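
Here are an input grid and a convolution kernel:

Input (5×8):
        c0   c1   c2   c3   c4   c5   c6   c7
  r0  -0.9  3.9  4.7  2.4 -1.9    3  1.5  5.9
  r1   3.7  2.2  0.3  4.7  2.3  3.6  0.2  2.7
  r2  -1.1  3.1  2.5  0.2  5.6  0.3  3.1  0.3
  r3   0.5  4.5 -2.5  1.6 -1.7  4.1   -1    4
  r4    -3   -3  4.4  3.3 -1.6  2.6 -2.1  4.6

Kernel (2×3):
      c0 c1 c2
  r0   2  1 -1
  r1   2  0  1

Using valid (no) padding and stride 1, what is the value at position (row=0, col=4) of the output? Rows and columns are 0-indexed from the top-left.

The receptive field on the input at this output position is [-1.9 3 1.5 / 2.3 3.6 0.2]. Elementwise product with the kernel and sum: -1.9·2 + 3·1 + 1.5·-1 + 2.3·2 + 0.2·1.

2.5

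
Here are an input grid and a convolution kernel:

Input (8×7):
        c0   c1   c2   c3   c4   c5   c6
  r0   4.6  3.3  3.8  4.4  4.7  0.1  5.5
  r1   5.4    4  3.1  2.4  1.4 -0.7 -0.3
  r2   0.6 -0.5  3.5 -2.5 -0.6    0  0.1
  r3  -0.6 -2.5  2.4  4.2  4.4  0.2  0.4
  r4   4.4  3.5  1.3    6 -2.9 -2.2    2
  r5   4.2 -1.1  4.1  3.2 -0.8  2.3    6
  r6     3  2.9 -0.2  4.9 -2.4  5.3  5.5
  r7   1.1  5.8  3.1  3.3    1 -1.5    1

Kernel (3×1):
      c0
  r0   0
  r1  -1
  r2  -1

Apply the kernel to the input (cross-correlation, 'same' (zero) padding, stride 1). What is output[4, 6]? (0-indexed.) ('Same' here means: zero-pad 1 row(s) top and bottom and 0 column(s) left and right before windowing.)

-8

The receptive field on the zero-padded input at this output position is [0.4 / 2 / 6]. Elementwise product with the kernel and sum: 2·-1 + 6·-1.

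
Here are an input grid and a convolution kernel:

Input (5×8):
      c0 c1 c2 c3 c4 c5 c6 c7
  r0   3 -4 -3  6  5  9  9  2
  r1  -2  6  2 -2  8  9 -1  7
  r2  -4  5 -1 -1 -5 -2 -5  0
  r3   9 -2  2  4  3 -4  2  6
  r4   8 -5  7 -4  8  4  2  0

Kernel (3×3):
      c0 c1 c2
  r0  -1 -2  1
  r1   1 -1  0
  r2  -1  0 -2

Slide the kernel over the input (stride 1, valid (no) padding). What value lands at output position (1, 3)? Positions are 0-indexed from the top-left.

The receptive field on the input at this output position is [-2 8 9 / -1 -5 -2 / 4 3 -4]. Elementwise product with the kernel and sum: -2·-1 + 8·-2 + 9·1 + -1·1 + -5·-1 + 4·-1 + -4·-2.

3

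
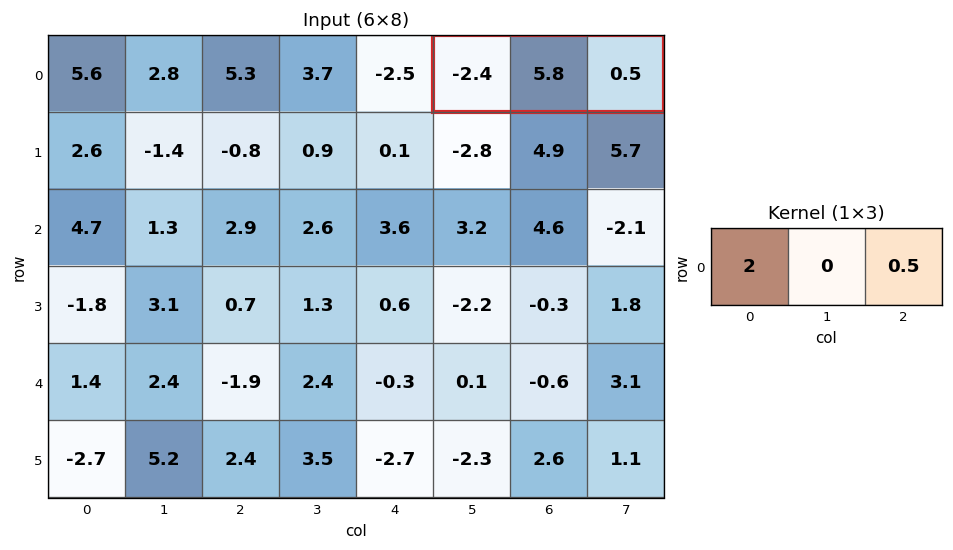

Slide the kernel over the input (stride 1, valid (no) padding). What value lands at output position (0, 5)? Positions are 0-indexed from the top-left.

-4.55

The receptive field on the input at this output position is [-2.4 5.8 0.5]. Elementwise product with the kernel and sum: -2.4·2 + 0.5·0.5.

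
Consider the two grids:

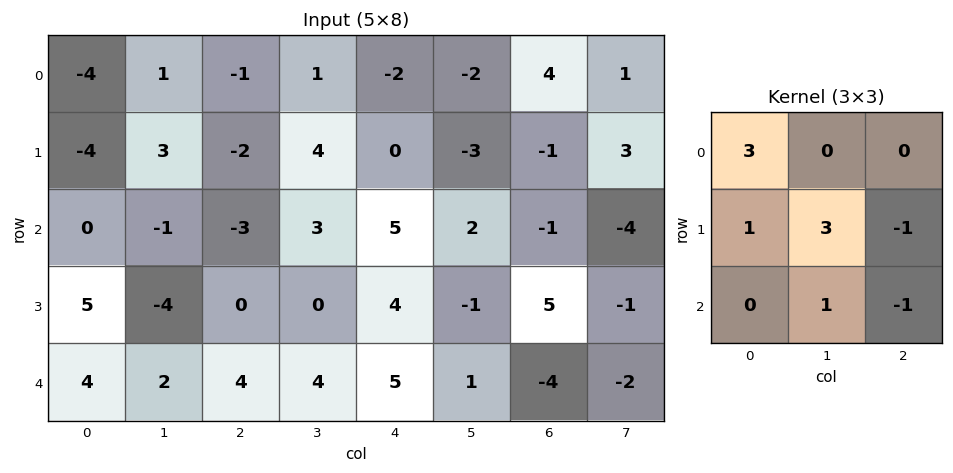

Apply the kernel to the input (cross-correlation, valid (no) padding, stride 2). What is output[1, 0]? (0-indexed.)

-9

The receptive field on the input at this output position is [0 -1 -3 / 5 -4 0 / 4 2 4]. Elementwise product with the kernel and sum: 0·3 + 5·1 + -4·3 + 0·-1 + 2·1 + 4·-1.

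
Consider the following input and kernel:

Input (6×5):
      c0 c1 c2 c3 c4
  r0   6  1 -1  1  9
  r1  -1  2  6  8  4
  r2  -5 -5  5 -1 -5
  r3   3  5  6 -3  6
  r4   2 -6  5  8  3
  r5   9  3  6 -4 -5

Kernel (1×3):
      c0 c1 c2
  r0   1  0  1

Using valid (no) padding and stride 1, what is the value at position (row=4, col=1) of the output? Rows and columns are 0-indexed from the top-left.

2

The receptive field on the input at this output position is [-6 5 8]. Elementwise product with the kernel and sum: -6·1 + 8·1.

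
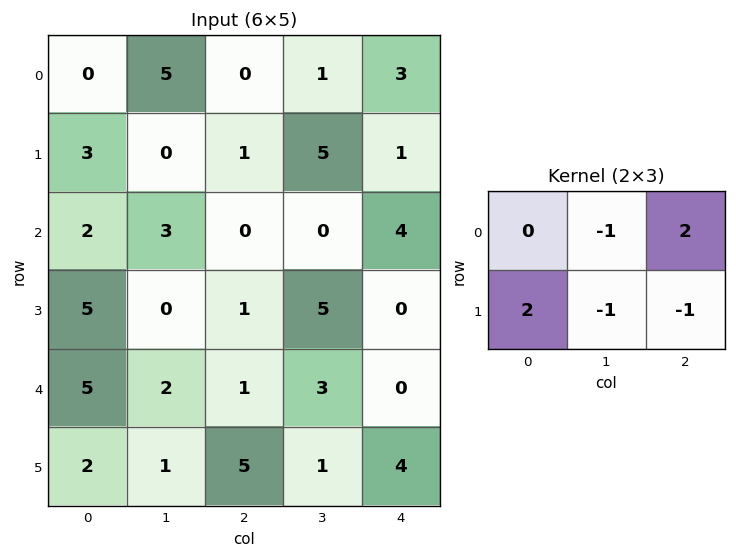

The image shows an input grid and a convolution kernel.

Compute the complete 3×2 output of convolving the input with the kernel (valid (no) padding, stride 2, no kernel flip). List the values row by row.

Output[0,0]: The receptive field on the input at this output position is [0 5 0 / 3 0 1]. Elementwise product with the kernel and sum: 5·-1 + 0·2 + 3·2 + 0·-1 + 1·-1.
Output[0,1]: The receptive field on the input at this output position is [0 1 3 / 1 5 1]. Elementwise product with the kernel and sum: 1·-1 + 3·2 + 1·2 + 5·-1 + 1·-1.

0 1
6 5
-2 2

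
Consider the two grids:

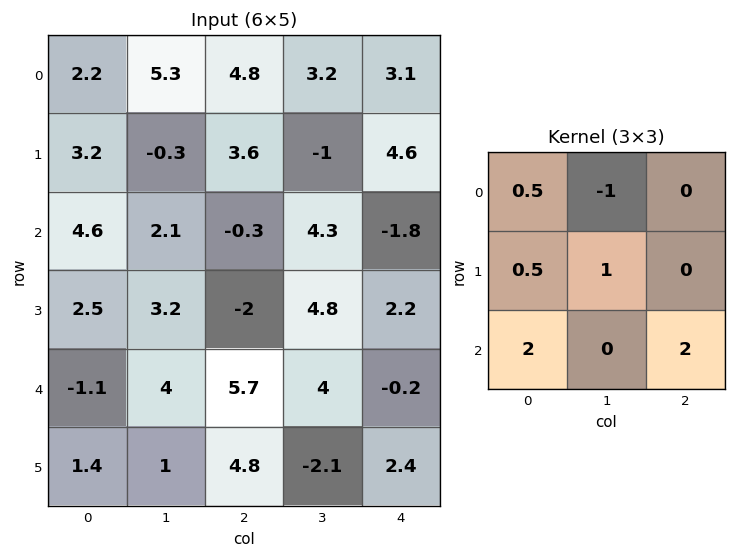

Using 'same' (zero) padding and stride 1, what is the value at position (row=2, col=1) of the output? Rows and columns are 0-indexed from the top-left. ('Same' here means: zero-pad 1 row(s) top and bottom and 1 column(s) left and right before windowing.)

The receptive field on the zero-padded input at this output position is [3.2 -0.3 3.6 / 4.6 2.1 -0.3 / 2.5 3.2 -2]. Elementwise product with the kernel and sum: 3.2·0.5 + -0.3·-1 + 4.6·0.5 + 2.1·1 + 2.5·2 + -2·2.

7.3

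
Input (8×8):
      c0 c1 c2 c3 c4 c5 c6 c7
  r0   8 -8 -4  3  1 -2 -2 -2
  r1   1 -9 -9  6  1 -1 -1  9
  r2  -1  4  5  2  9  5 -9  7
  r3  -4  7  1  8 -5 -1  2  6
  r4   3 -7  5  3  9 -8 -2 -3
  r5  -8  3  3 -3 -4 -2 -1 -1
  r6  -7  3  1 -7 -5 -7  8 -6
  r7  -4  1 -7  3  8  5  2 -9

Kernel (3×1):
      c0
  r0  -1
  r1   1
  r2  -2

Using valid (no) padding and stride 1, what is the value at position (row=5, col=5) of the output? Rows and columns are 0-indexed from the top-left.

-15

The receptive field on the input at this output position is [-2 / -7 / 5]. Elementwise product with the kernel and sum: -2·-1 + -7·1 + 5·-2.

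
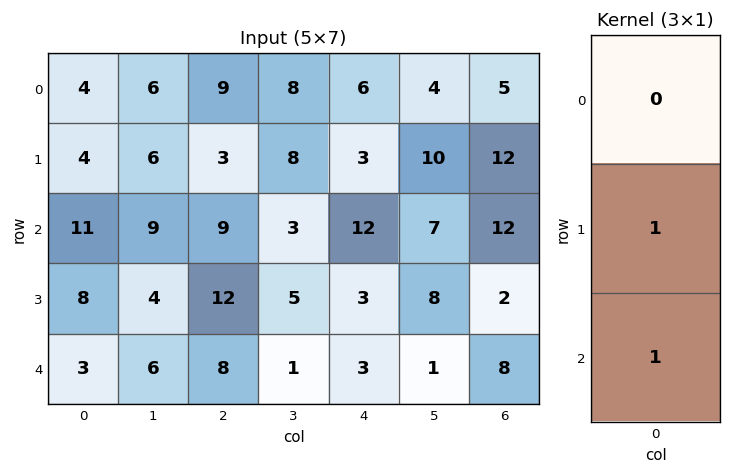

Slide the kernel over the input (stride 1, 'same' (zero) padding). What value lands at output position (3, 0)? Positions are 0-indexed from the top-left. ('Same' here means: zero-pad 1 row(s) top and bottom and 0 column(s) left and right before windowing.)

11

The receptive field on the zero-padded input at this output position is [11 / 8 / 3]. Elementwise product with the kernel and sum: 8·1 + 3·1.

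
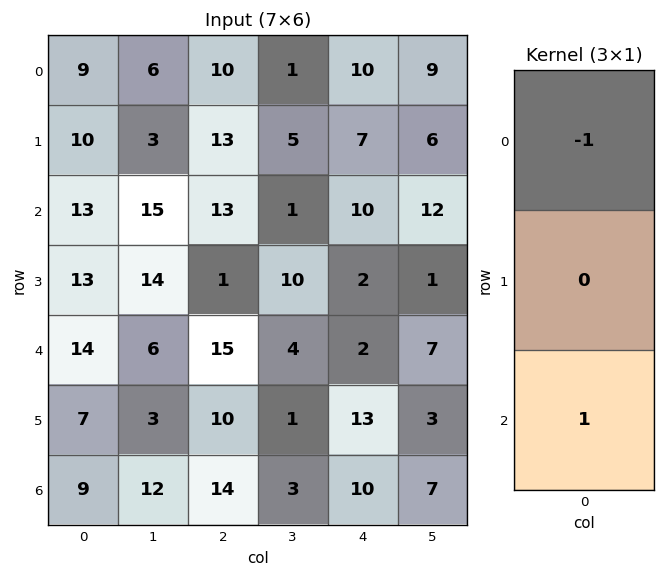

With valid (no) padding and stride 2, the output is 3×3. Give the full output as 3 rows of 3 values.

4 3 0
1 2 -8
-5 -1 8

Output[0,0]: The receptive field on the input at this output position is [9 / 10 / 13]. Elementwise product with the kernel and sum: 9·-1 + 13·1.
Output[0,1]: The receptive field on the input at this output position is [10 / 13 / 13]. Elementwise product with the kernel and sum: 10·-1 + 13·1.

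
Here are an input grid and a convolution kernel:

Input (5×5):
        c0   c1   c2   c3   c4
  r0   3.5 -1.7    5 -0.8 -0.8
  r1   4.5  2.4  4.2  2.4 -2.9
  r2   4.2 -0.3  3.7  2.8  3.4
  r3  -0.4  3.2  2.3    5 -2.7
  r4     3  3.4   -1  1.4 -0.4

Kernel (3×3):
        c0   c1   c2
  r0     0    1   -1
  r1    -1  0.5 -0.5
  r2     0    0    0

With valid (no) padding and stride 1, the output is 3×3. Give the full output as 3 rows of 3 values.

-12.1 4.3 -1.55
-8 2.55 1.3
-3.15 -3.65 0.95

Output[0,0]: The receptive field on the input at this output position is [3.5 -1.7 5 / 4.5 2.4 4.2 / 4.2 -0.3 3.7]. Elementwise product with the kernel and sum: -1.7·1 + 5·-1 + 4.5·-1 + 2.4·0.5 + 4.2·-0.5.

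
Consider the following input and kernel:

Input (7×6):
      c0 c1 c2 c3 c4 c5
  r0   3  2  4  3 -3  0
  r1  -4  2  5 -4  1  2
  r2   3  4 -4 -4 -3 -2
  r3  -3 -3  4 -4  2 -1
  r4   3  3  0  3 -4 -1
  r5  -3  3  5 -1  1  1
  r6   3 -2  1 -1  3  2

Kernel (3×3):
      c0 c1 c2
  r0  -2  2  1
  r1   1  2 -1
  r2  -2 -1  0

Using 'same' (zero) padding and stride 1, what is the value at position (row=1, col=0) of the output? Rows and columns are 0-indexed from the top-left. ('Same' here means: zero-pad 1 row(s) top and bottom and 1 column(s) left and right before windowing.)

The receptive field on the zero-padded input at this output position is [0 3 2 / 0 -4 2 / 0 3 4]. Elementwise product with the kernel and sum: 0·-2 + 3·2 + 2·1 + 0·1 + -4·2 + 2·-1 + 0·-2 + 3·-1.

-5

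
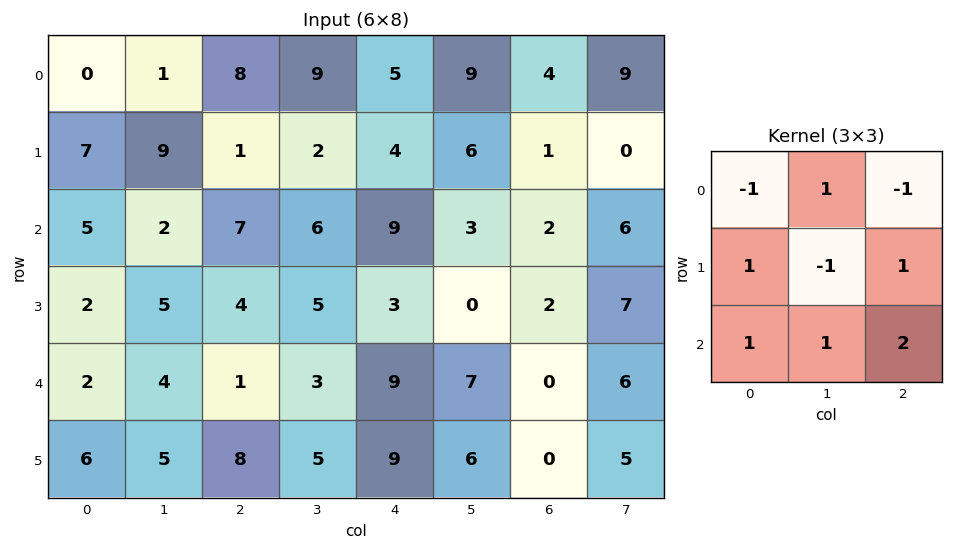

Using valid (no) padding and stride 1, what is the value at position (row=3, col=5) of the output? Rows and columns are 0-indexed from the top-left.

The receptive field on the input at this output position is [0 2 7 / 7 0 6 / 6 0 5]. Elementwise product with the kernel and sum: 0·-1 + 2·1 + 7·-1 + 7·1 + 0·-1 + 6·1 + 6·1 + 0·1 + 5·2.

24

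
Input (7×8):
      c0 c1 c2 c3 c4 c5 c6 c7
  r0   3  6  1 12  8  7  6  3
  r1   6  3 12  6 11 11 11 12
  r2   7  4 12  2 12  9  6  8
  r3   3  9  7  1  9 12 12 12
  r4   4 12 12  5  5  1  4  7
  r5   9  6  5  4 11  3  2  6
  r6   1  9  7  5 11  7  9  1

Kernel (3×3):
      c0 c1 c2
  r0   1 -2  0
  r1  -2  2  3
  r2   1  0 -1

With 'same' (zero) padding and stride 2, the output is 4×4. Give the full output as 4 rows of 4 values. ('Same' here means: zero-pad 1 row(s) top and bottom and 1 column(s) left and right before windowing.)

21 23 8 6
5 9 20 7
32 12 -13 12
11 7 15 6

Output[0,0]: The receptive field on the zero-padded input at this output position is [0 0 0 / 0 3 6 / 0 6 3]. Elementwise product with the kernel and sum: 0·1 + 0·-2 + 0·-2 + 3·2 + 6·3 + 0·1 + 3·-1.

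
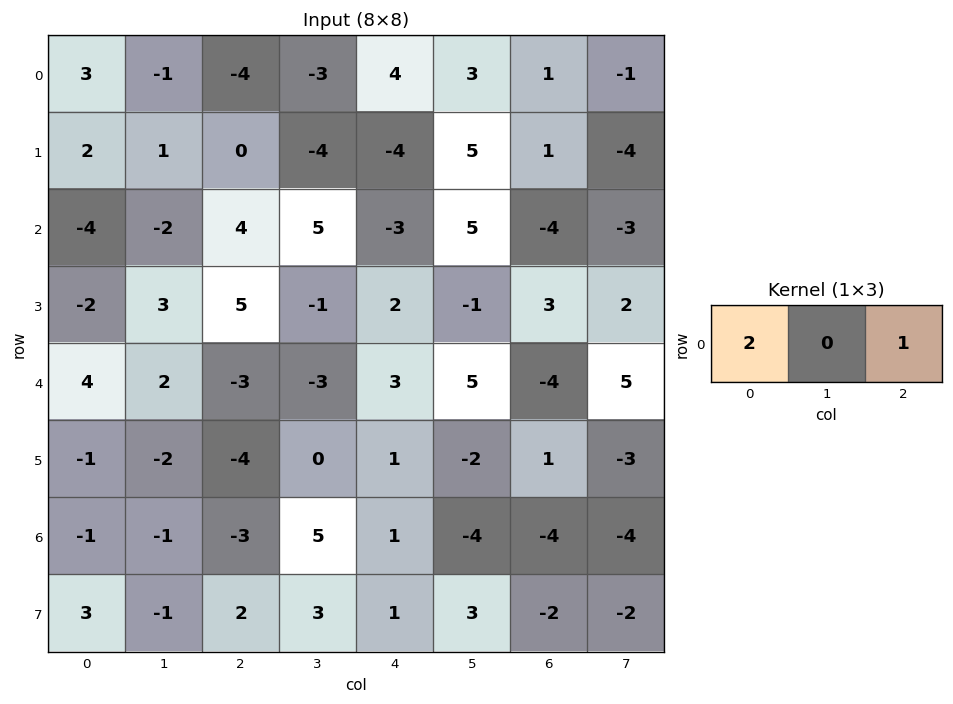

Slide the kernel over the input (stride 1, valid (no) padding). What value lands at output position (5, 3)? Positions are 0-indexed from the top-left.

-2

The receptive field on the input at this output position is [0 1 -2]. Elementwise product with the kernel and sum: 0·2 + -2·1.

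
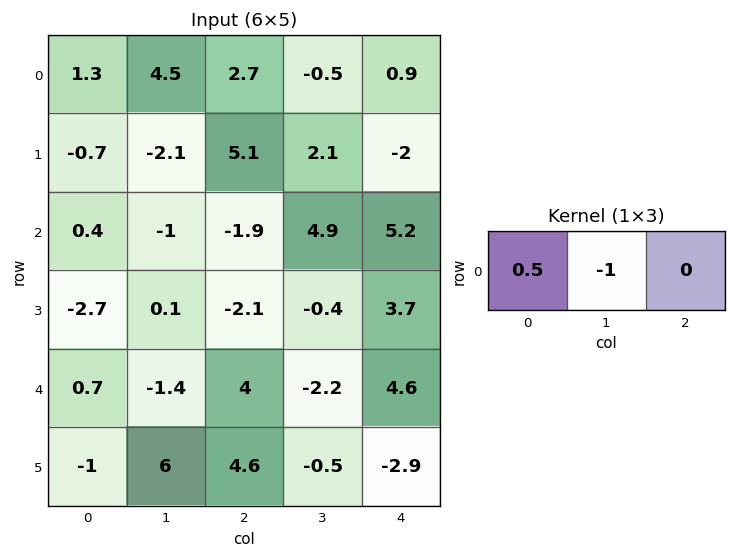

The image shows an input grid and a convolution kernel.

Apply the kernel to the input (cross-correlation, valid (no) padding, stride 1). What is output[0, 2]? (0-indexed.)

1.85

The receptive field on the input at this output position is [2.7 -0.5 0.9]. Elementwise product with the kernel and sum: 2.7·0.5 + -0.5·-1.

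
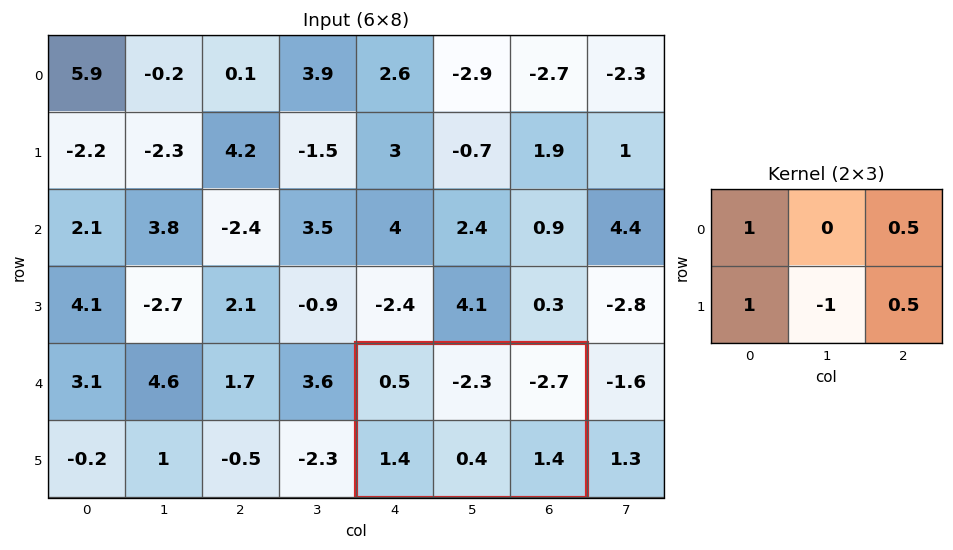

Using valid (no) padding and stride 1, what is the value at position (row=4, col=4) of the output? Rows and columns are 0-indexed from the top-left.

The receptive field on the input at this output position is [0.5 -2.3 -2.7 / 1.4 0.4 1.4]. Elementwise product with the kernel and sum: 0.5·1 + -2.7·0.5 + 1.4·1 + 0.4·-1 + 1.4·0.5.

0.85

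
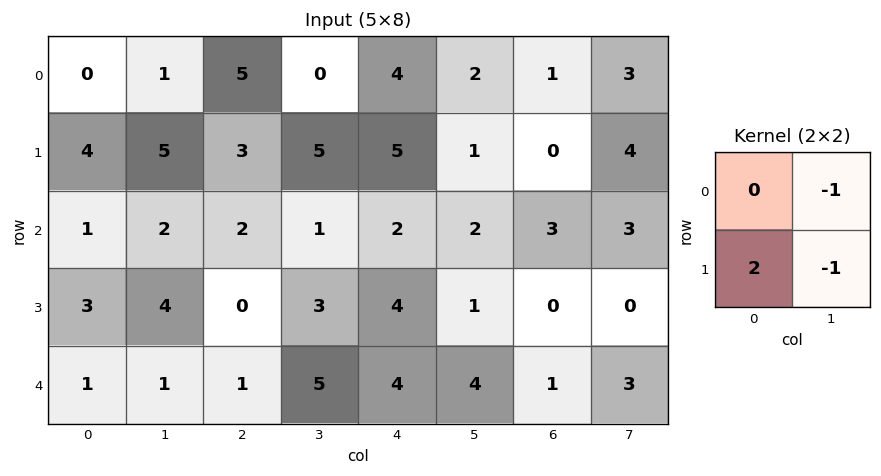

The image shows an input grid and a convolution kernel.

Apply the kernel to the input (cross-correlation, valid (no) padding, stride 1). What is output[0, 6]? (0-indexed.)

The receptive field on the input at this output position is [1 3 / 0 4]. Elementwise product with the kernel and sum: 3·-1 + 0·2 + 4·-1.

-7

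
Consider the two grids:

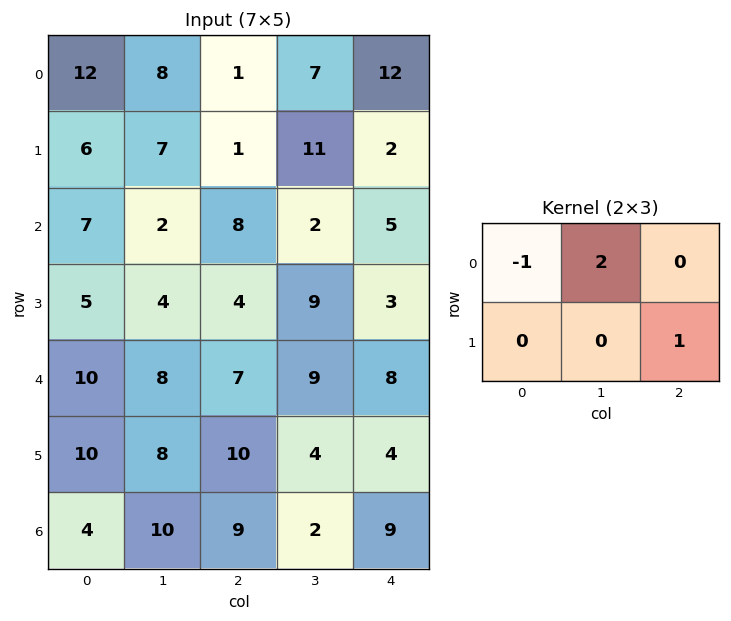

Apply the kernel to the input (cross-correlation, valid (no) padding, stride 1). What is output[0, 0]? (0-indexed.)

5

The receptive field on the input at this output position is [12 8 1 / 6 7 1]. Elementwise product with the kernel and sum: 12·-1 + 8·2 + 1·1.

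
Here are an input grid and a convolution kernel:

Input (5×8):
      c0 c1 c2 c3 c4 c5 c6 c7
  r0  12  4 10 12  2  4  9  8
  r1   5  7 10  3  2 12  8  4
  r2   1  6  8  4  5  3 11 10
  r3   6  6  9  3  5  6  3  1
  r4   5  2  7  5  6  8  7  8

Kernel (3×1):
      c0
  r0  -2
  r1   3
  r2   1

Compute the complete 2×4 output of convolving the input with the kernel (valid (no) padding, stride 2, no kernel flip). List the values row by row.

Output[0,0]: The receptive field on the input at this output position is [12 / 5 / 1]. Elementwise product with the kernel and sum: 12·-2 + 5·3 + 1·1.
Output[0,1]: The receptive field on the input at this output position is [10 / 10 / 8]. Elementwise product with the kernel and sum: 10·-2 + 10·3 + 8·1.

-8 18 7 17
21 18 11 -6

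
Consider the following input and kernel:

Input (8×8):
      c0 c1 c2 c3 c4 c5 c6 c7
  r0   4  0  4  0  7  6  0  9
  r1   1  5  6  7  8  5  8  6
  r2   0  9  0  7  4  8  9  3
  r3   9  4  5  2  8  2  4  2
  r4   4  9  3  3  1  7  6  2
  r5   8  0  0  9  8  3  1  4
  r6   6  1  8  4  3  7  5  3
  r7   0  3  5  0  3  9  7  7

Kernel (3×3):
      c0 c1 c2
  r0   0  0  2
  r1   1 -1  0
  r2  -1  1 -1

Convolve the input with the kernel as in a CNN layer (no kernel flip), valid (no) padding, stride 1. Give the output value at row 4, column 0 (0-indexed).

The receptive field on the input at this output position is [4 9 3 / 8 0 0 / 6 1 8]. Elementwise product with the kernel and sum: 3·2 + 8·1 + 0·-1 + 6·-1 + 1·1 + 8·-1.

1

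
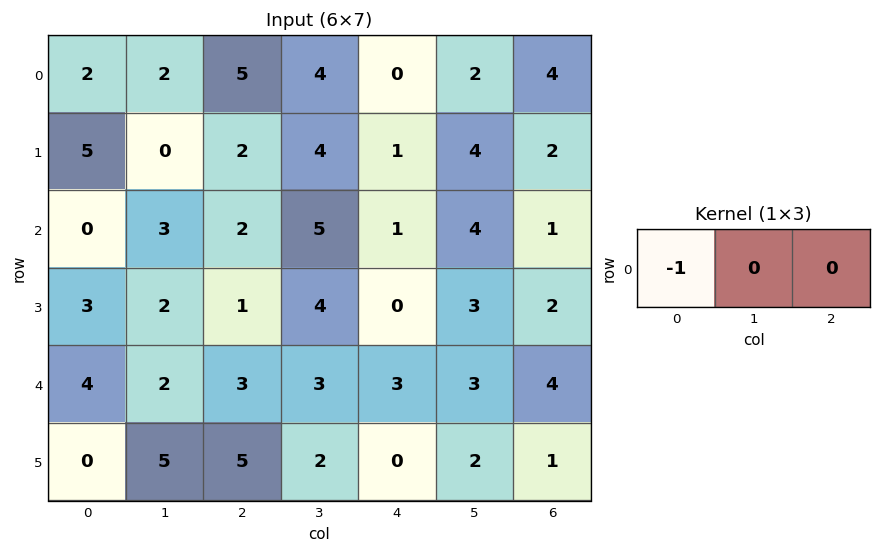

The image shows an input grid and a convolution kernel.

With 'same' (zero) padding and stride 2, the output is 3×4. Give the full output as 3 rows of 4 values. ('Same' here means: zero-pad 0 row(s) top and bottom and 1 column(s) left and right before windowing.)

Output[0,0]: The receptive field on the zero-padded input at this output position is [0 2 2]. Elementwise product with the kernel and sum: 0·-1.
Output[0,1]: The receptive field on the zero-padded input at this output position is [2 5 4]. Elementwise product with the kernel and sum: 2·-1.

0 -2 -4 -2
0 -3 -5 -4
0 -2 -3 -3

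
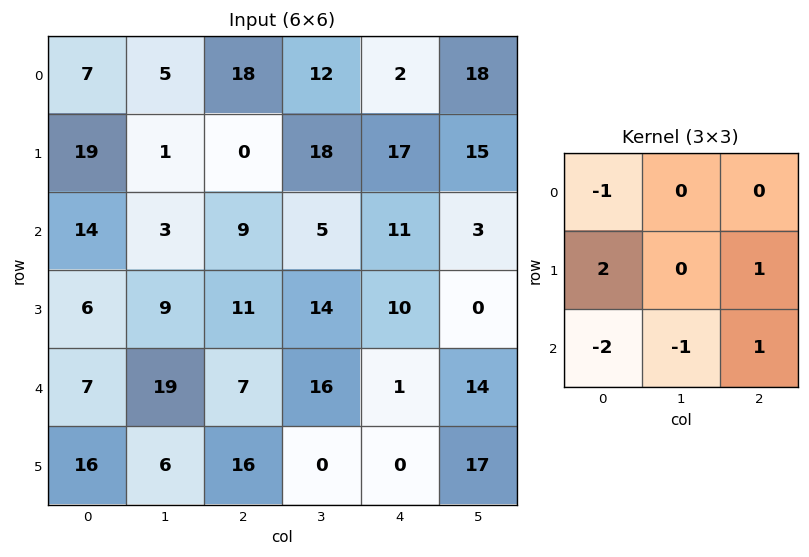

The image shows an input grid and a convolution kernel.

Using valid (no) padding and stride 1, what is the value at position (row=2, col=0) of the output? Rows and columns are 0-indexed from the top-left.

-17

The receptive field on the input at this output position is [14 3 9 / 6 9 11 / 7 19 7]. Elementwise product with the kernel and sum: 14·-1 + 6·2 + 11·1 + 7·-2 + 19·-1 + 7·1.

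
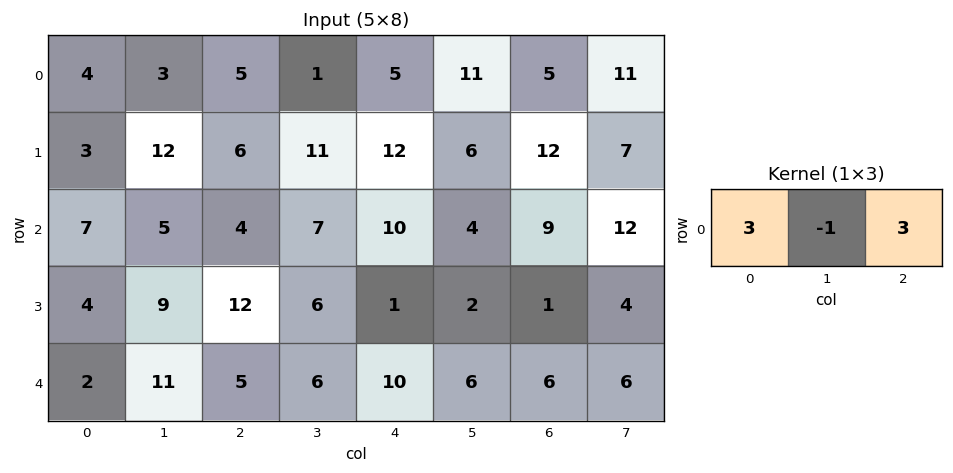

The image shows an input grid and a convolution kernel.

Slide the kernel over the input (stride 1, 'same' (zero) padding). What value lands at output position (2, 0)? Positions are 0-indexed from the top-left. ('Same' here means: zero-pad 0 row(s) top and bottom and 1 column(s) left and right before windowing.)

The receptive field on the zero-padded input at this output position is [0 7 5]. Elementwise product with the kernel and sum: 0·3 + 7·-1 + 5·3.

8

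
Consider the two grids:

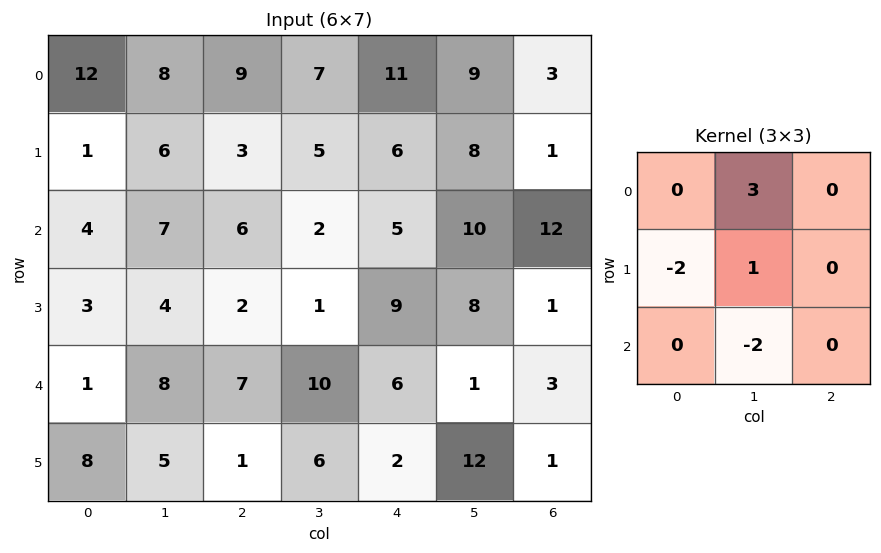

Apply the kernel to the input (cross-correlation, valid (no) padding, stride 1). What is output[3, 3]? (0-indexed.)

The receptive field on the input at this output position is [1 9 8 / 10 6 1 / 6 2 12]. Elementwise product with the kernel and sum: 9·3 + 10·-2 + 6·1 + 2·-2.

9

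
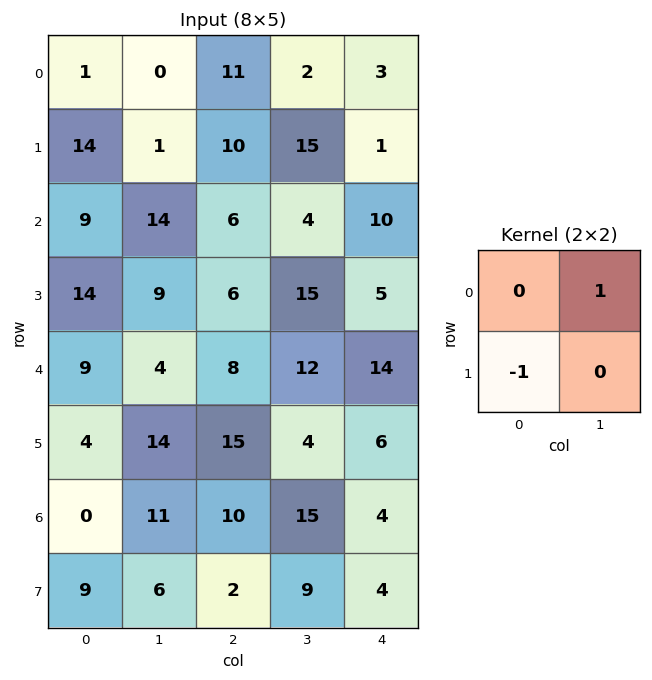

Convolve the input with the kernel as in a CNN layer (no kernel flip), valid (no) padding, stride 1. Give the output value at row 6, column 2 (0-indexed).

The receptive field on the input at this output position is [10 15 / 2 9]. Elementwise product with the kernel and sum: 15·1 + 2·-1.

13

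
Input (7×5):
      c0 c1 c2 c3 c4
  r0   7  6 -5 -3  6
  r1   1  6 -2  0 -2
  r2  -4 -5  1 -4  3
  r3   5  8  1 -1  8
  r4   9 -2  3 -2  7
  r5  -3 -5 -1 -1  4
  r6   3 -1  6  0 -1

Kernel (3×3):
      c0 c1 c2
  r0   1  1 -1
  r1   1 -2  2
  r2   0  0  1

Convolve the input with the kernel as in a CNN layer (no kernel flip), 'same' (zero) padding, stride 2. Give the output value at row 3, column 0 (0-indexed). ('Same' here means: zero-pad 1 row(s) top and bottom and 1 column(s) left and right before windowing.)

-6

The receptive field on the zero-padded input at this output position is [0 -3 -5 / 0 3 -1 / 0 0 0]. Elementwise product with the kernel and sum: 0·1 + -3·1 + -5·-1 + 0·1 + 3·-2 + -1·2 + 0·1.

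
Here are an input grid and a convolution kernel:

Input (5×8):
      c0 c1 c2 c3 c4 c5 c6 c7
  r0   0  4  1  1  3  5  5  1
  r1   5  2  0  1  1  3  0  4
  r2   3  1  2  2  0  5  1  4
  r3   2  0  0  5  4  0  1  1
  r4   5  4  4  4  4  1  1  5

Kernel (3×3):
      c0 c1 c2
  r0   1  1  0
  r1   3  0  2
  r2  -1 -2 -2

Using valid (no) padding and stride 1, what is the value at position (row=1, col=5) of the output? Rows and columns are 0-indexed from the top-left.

The receptive field on the input at this output position is [3 0 4 / 5 1 4 / 0 1 1]. Elementwise product with the kernel and sum: 3·1 + 0·1 + 5·3 + 4·2 + 0·-1 + 1·-2 + 1·-2.

22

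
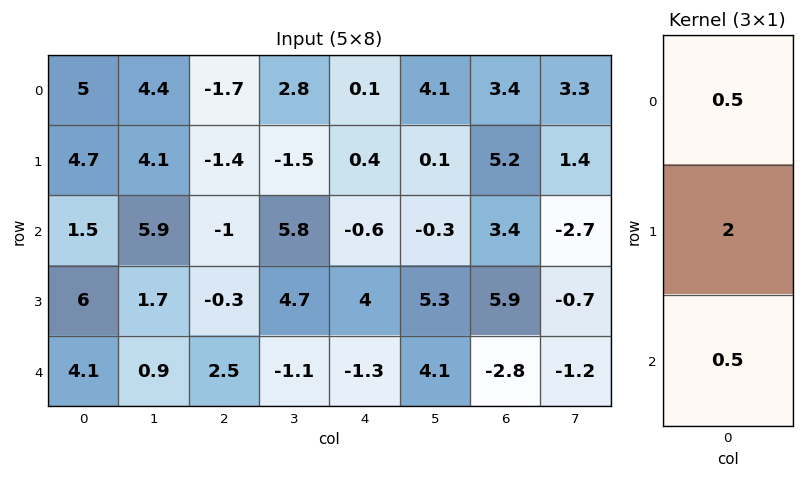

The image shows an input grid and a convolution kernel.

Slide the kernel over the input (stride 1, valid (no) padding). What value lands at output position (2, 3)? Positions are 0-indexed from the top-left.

The receptive field on the input at this output position is [5.8 / 4.7 / -1.1]. Elementwise product with the kernel and sum: 5.8·0.5 + 4.7·2 + -1.1·0.5.

11.75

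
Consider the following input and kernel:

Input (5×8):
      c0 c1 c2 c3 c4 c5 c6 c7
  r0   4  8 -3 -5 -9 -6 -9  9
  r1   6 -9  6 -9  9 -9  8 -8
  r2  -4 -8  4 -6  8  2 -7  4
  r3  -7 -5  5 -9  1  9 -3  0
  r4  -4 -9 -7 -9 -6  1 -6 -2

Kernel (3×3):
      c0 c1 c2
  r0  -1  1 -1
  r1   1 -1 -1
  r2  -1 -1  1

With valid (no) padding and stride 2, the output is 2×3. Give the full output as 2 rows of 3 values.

32 23 5
-9 5 -5

Output[0,0]: The receptive field on the input at this output position is [4 8 -3 / 6 -9 6 / -4 -8 4]. Elementwise product with the kernel and sum: 4·-1 + 8·1 + -3·-1 + 6·1 + -9·-1 + 6·-1 + -4·-1 + -8·-1 + 4·1.
Output[0,1]: The receptive field on the input at this output position is [-3 -5 -9 / 6 -9 9 / 4 -6 8]. Elementwise product with the kernel and sum: -3·-1 + -5·1 + -9·-1 + 6·1 + -9·-1 + 9·-1 + 4·-1 + -6·-1 + 8·1.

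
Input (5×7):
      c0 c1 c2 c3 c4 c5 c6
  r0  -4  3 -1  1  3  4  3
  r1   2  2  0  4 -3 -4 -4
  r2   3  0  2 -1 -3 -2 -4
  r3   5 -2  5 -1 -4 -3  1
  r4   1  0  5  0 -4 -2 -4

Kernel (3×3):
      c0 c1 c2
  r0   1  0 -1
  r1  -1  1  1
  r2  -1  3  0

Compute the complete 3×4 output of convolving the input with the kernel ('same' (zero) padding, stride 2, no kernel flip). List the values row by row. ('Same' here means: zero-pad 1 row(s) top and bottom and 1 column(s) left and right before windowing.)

Output[0,0]: The receptive field on the zero-padded input at this output position is [0 0 0 / 0 -4 3 / 0 2 2]. Elementwise product with the kernel and sum: 0·1 + 0·-1 + 0·-1 + -4·1 + 3·1 + 0·-1 + 2·3.
Output[0,1]: The receptive field on the zero-padded input at this output position is [0 0 0 / 3 -1 1 / 2 0 4]. Elementwise product with the kernel and sum: 0·1 + 0·-1 + 3·-1 + -1·1 + 1·1 + 2·-1 + 0·3.

5 -5 -7 -9
16 16 -7 0
3 4 -4 -5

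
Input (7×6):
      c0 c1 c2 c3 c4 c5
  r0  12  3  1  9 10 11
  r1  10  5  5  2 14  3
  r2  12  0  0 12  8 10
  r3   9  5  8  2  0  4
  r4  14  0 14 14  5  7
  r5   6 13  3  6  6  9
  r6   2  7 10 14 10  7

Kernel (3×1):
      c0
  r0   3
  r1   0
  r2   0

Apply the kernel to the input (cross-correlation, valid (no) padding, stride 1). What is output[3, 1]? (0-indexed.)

The receptive field on the input at this output position is [5 / 0 / 13]. Elementwise product with the kernel and sum: 5·3.

15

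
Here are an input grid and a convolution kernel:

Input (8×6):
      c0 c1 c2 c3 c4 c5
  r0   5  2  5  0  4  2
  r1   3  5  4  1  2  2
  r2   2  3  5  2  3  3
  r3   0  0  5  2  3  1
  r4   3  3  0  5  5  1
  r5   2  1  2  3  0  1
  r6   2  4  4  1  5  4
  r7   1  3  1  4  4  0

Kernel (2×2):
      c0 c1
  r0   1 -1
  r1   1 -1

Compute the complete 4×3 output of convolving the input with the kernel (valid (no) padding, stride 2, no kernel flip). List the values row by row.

Output[0,0]: The receptive field on the input at this output position is [5 2 / 3 5]. Elementwise product with the kernel and sum: 5·1 + 2·-1 + 3·1 + 5·-1.
Output[0,1]: The receptive field on the input at this output position is [5 0 / 4 1]. Elementwise product with the kernel and sum: 5·1 + 0·-1 + 4·1 + 1·-1.

1 8 2
-1 6 2
1 -6 3
-4 0 5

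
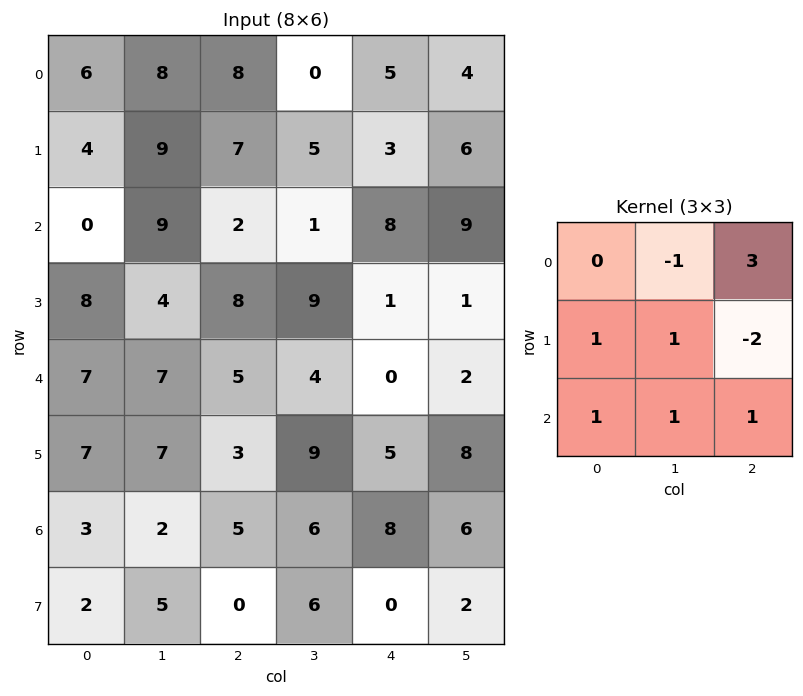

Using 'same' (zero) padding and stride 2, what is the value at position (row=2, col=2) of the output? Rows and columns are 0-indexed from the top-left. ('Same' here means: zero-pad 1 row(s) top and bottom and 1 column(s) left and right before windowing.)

24

The receptive field on the zero-padded input at this output position is [9 1 1 / 4 0 2 / 9 5 8]. Elementwise product with the kernel and sum: 1·-1 + 1·3 + 4·1 + 0·1 + 2·-2 + 9·1 + 5·1 + 8·1.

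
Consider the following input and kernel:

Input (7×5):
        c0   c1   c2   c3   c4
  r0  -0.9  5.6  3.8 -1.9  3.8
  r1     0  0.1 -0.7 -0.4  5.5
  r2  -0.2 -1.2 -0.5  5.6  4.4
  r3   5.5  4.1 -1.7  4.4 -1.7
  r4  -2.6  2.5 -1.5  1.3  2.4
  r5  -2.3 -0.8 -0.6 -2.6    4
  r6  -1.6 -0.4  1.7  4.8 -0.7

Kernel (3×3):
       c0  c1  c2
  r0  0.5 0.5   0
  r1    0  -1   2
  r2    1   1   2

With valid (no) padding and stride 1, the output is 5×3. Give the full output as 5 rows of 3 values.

-1.55 14.1 26.25
6.45 22.6 1.95
-11.3 13.25 -0.65
-5 -1.3 9.65
0.95 6.8 15.6

Output[0,0]: The receptive field on the input at this output position is [-0.9 5.6 3.8 / 0 0.1 -0.7 / -0.2 -1.2 -0.5]. Elementwise product with the kernel and sum: -0.9·0.5 + 5.6·0.5 + 0.1·-1 + -0.7·2 + -0.2·1 + -1.2·1 + -0.5·2.
Output[0,1]: The receptive field on the input at this output position is [5.6 3.8 -1.9 / 0.1 -0.7 -0.4 / -1.2 -0.5 5.6]. Elementwise product with the kernel and sum: 5.6·0.5 + 3.8·0.5 + -0.7·-1 + -0.4·2 + -1.2·1 + -0.5·1 + 5.6·2.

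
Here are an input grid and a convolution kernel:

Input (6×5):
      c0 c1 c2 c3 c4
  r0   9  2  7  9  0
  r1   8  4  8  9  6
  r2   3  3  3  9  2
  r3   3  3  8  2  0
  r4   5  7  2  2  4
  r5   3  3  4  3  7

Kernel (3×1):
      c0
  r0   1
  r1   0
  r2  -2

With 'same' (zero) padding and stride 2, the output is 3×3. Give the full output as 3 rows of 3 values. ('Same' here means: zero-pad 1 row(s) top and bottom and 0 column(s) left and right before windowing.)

Output[0,0]: The receptive field on the zero-padded input at this output position is [0 / 9 / 8]. Elementwise product with the kernel and sum: 0·1 + 8·-2.

-16 -16 -12
2 -8 6
-3 0 -14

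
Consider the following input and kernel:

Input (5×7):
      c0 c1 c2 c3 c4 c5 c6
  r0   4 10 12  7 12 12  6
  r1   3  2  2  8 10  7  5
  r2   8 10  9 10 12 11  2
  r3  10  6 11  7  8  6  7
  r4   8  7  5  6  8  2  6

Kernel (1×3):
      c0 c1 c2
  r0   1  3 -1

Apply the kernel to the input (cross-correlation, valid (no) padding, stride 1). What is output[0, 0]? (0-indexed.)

The receptive field on the input at this output position is [4 10 12]. Elementwise product with the kernel and sum: 4·1 + 10·3 + 12·-1.

22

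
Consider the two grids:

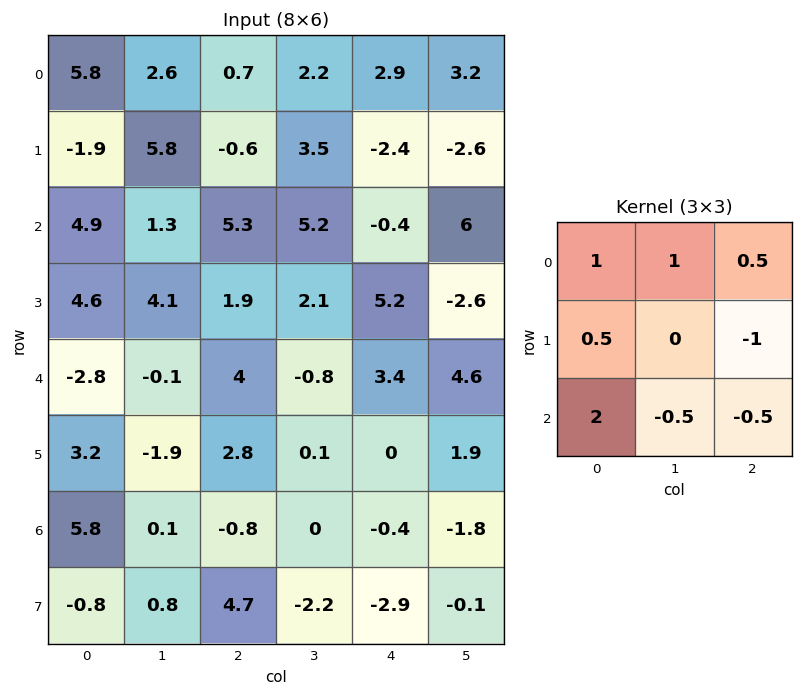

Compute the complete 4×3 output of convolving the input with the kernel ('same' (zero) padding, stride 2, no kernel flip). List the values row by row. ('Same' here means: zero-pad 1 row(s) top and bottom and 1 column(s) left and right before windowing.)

-4.55 9.25 7.4
-4.65 8.6 -0.7
6.1 2.55 0.25
2.15 1.35 -0.05

Output[0,0]: The receptive field on the zero-padded input at this output position is [0 0 0 / 0 5.8 2.6 / 0 -1.9 5.8]. Elementwise product with the kernel and sum: 0·1 + 0·1 + 0·0.5 + 0·0.5 + 2.6·-1 + 0·2 + -1.9·-0.5 + 5.8·-0.5.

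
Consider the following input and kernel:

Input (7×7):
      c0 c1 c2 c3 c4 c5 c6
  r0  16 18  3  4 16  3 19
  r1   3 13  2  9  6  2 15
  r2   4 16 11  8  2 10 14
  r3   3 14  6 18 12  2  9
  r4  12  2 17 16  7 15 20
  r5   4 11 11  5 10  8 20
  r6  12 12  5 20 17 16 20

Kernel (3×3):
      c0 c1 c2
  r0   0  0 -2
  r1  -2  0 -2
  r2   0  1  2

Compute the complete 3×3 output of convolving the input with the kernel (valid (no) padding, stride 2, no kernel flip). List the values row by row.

22 -36 -42
-4 -10 -15
-42 -2 -44

Output[0,0]: The receptive field on the input at this output position is [16 18 3 / 3 13 2 / 4 16 11]. Elementwise product with the kernel and sum: 3·-2 + 3·-2 + 2·-2 + 16·1 + 11·2.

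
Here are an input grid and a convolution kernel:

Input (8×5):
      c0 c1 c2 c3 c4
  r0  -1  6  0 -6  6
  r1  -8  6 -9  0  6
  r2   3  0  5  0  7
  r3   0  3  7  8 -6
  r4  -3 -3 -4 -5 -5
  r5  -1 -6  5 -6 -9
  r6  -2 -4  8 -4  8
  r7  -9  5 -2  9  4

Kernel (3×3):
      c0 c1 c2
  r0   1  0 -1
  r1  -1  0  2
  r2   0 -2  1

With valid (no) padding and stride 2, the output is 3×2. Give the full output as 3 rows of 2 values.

-6 22
14 -16
28 -6

Output[0,0]: The receptive field on the input at this output position is [-1 6 0 / -8 6 -9 / 3 0 5]. Elementwise product with the kernel and sum: -1·1 + 0·-1 + -8·-1 + -9·2 + 0·-2 + 5·1.
Output[0,1]: The receptive field on the input at this output position is [0 -6 6 / -9 0 6 / 5 0 7]. Elementwise product with the kernel and sum: 0·1 + 6·-1 + -9·-1 + 6·2 + 0·-2 + 7·1.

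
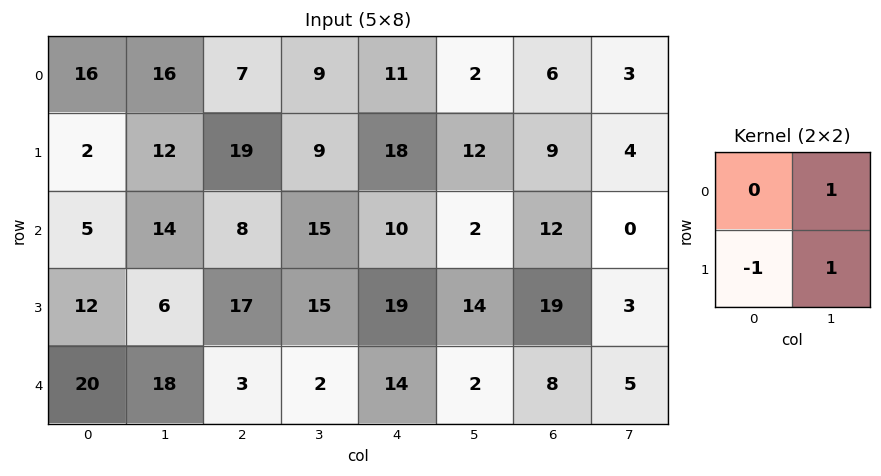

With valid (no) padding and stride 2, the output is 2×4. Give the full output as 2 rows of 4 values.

26 -1 -4 -2
8 13 -3 -16

Output[0,0]: The receptive field on the input at this output position is [16 16 / 2 12]. Elementwise product with the kernel and sum: 16·1 + 2·-1 + 12·1.
Output[0,1]: The receptive field on the input at this output position is [7 9 / 19 9]. Elementwise product with the kernel and sum: 9·1 + 19·-1 + 9·1.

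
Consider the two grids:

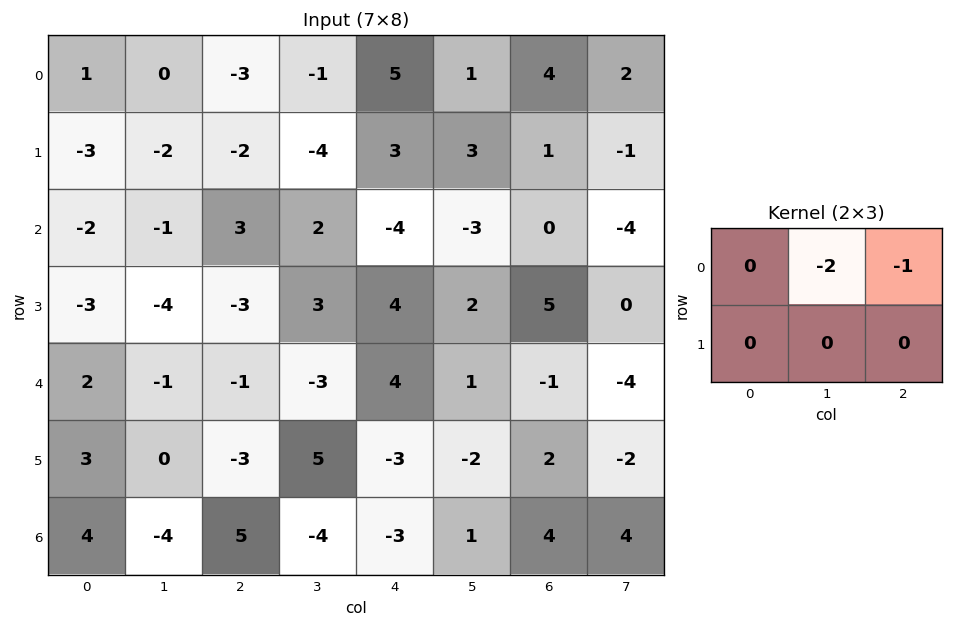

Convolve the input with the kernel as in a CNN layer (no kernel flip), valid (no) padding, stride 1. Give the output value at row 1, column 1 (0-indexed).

The receptive field on the input at this output position is [-2 -2 -4 / -1 3 2]. Elementwise product with the kernel and sum: -2·-2 + -4·-1.

8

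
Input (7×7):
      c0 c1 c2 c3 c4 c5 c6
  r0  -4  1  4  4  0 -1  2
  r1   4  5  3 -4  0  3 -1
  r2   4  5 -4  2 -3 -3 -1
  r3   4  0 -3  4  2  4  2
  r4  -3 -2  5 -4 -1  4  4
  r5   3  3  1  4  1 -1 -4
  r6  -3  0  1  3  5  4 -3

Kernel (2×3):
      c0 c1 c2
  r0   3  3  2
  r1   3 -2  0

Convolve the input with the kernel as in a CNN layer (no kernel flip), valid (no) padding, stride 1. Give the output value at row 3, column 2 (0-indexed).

30

The receptive field on the input at this output position is [-3 4 2 / 5 -4 -1]. Elementwise product with the kernel and sum: -3·3 + 4·3 + 2·2 + 5·3 + -4·-2.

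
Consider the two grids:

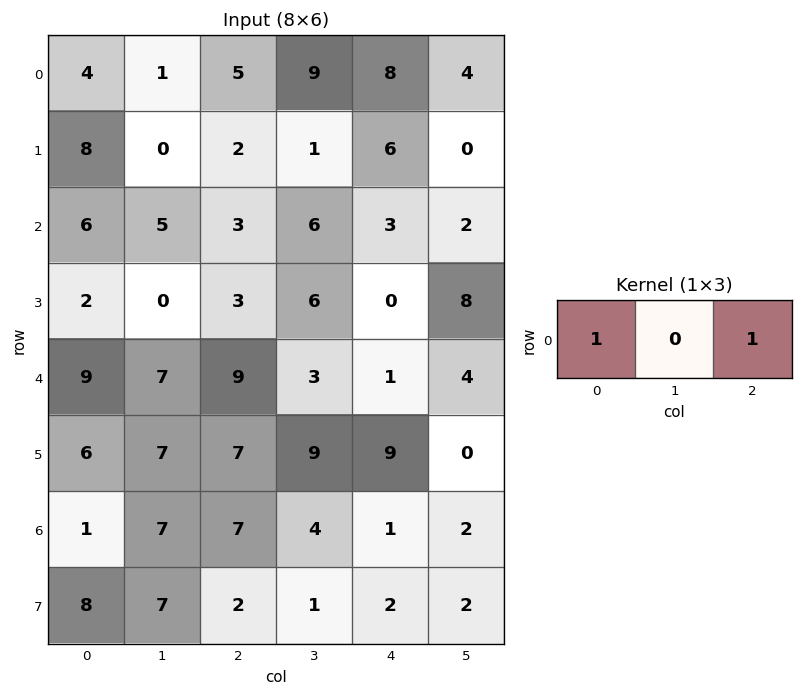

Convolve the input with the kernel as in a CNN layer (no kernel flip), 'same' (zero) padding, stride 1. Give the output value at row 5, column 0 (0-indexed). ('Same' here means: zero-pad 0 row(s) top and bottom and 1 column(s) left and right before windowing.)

The receptive field on the zero-padded input at this output position is [0 6 7]. Elementwise product with the kernel and sum: 0·1 + 7·1.

7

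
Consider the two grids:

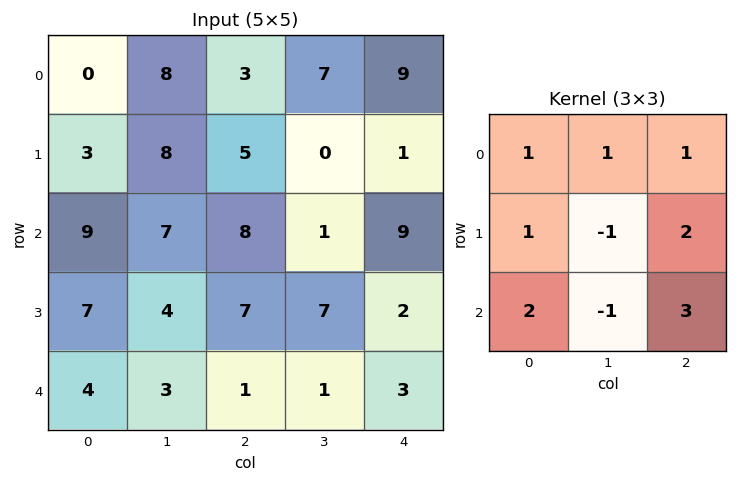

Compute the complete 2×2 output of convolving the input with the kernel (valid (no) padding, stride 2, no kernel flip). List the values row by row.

Output[0,0]: The receptive field on the input at this output position is [0 8 3 / 3 8 5 / 9 7 8]. Elementwise product with the kernel and sum: 0·1 + 8·1 + 3·1 + 3·1 + 8·-1 + 5·2 + 9·2 + 7·-1 + 8·3.
Output[0,1]: The receptive field on the input at this output position is [3 7 9 / 5 0 1 / 8 1 9]. Elementwise product with the kernel and sum: 3·1 + 7·1 + 9·1 + 5·1 + 0·-1 + 1·2 + 8·2 + 1·-1 + 9·3.

51 68
49 32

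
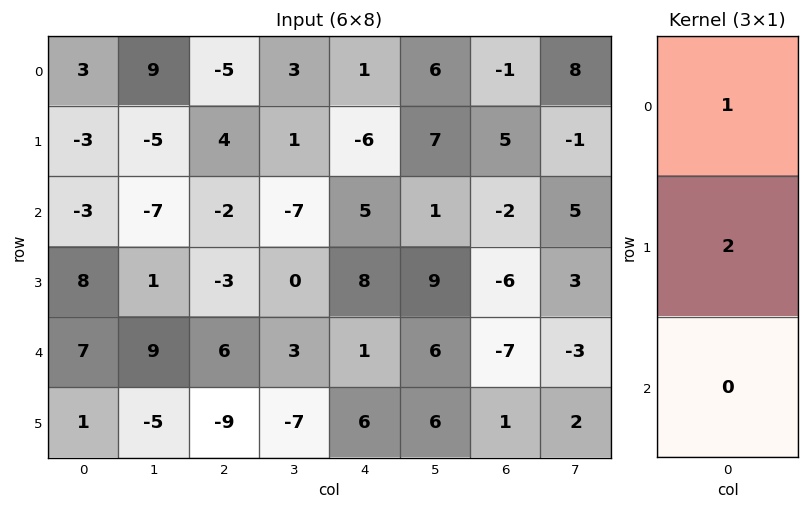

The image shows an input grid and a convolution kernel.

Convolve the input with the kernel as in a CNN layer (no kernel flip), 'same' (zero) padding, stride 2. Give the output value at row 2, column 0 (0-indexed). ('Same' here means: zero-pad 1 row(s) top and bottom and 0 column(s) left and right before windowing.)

22

The receptive field on the zero-padded input at this output position is [8 / 7 / 1]. Elementwise product with the kernel and sum: 8·1 + 7·2.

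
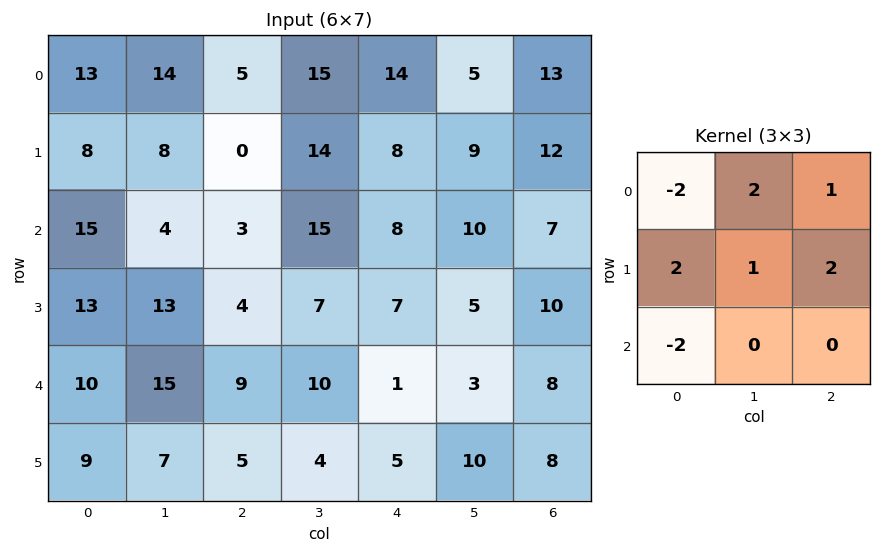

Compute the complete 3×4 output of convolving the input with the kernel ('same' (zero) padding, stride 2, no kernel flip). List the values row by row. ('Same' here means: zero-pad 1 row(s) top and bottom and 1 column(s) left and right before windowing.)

41 47 26 5
47 13 41 23
79 34 24 4

Output[0,0]: The receptive field on the zero-padded input at this output position is [0 0 0 / 0 13 14 / 0 8 8]. Elementwise product with the kernel and sum: 0·-2 + 0·2 + 0·1 + 0·2 + 13·1 + 14·2 + 0·-2.
Output[0,1]: The receptive field on the zero-padded input at this output position is [0 0 0 / 14 5 15 / 8 0 14]. Elementwise product with the kernel and sum: 0·-2 + 0·2 + 0·1 + 14·2 + 5·1 + 15·2 + 8·-2.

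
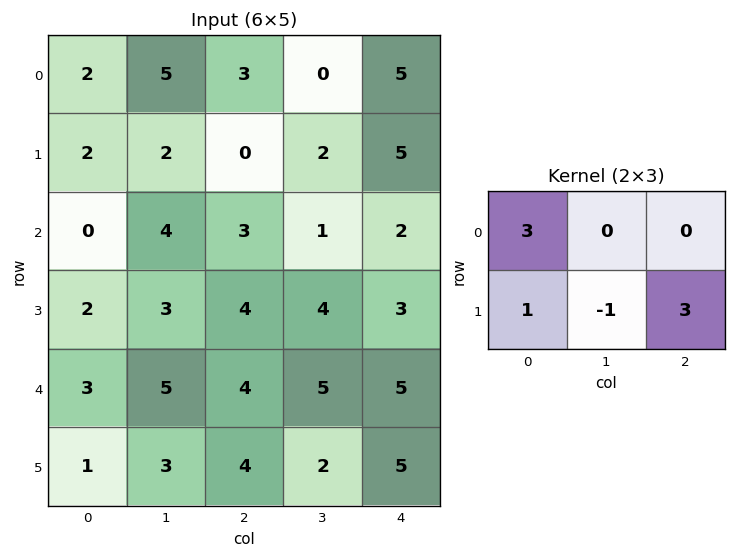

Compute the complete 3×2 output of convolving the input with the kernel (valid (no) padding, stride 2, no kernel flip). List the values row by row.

Output[0,0]: The receptive field on the input at this output position is [2 5 3 / 2 2 0]. Elementwise product with the kernel and sum: 2·3 + 2·1 + 2·-1 + 0·3.

6 22
11 18
19 29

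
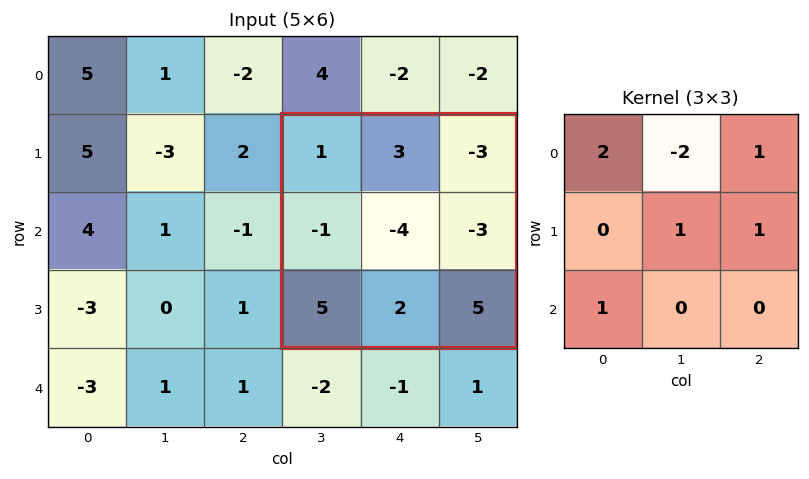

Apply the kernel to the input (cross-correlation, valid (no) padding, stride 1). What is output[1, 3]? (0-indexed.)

The receptive field on the input at this output position is [1 3 -3 / -1 -4 -3 / 5 2 5]. Elementwise product with the kernel and sum: 1·2 + 3·-2 + -3·1 + -4·1 + -3·1 + 5·1.

-9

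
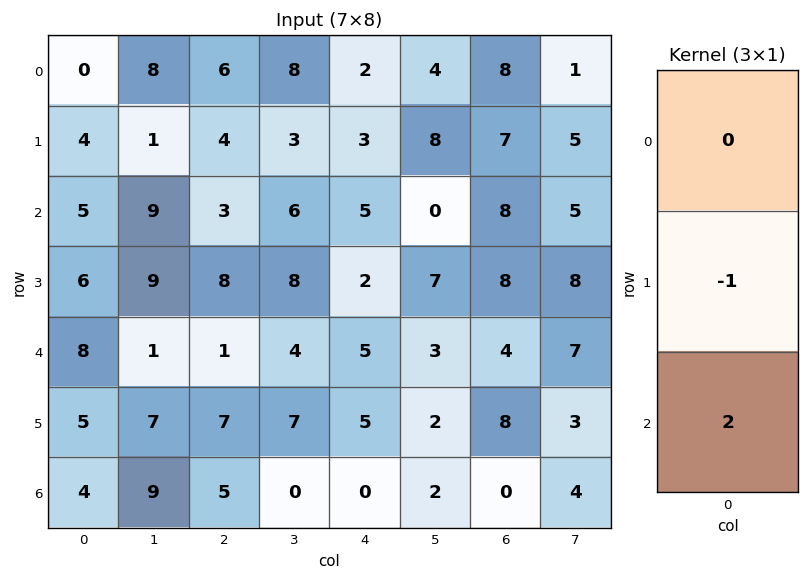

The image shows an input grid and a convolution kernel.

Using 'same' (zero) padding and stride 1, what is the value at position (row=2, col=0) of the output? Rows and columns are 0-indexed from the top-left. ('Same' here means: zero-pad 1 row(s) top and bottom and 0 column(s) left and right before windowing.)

The receptive field on the zero-padded input at this output position is [4 / 5 / 6]. Elementwise product with the kernel and sum: 5·-1 + 6·2.

7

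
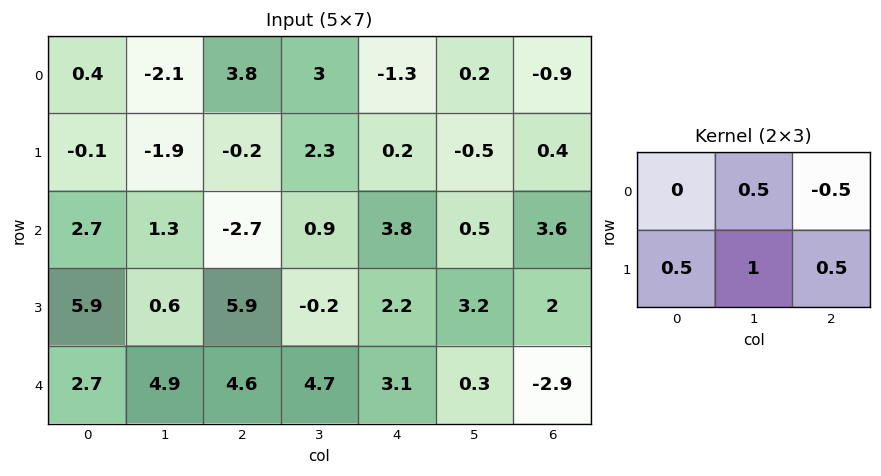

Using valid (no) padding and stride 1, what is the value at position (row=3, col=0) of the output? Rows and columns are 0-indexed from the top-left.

5.9

The receptive field on the input at this output position is [5.9 0.6 5.9 / 2.7 4.9 4.6]. Elementwise product with the kernel and sum: 0.6·0.5 + 5.9·-0.5 + 2.7·0.5 + 4.9·1 + 4.6·0.5.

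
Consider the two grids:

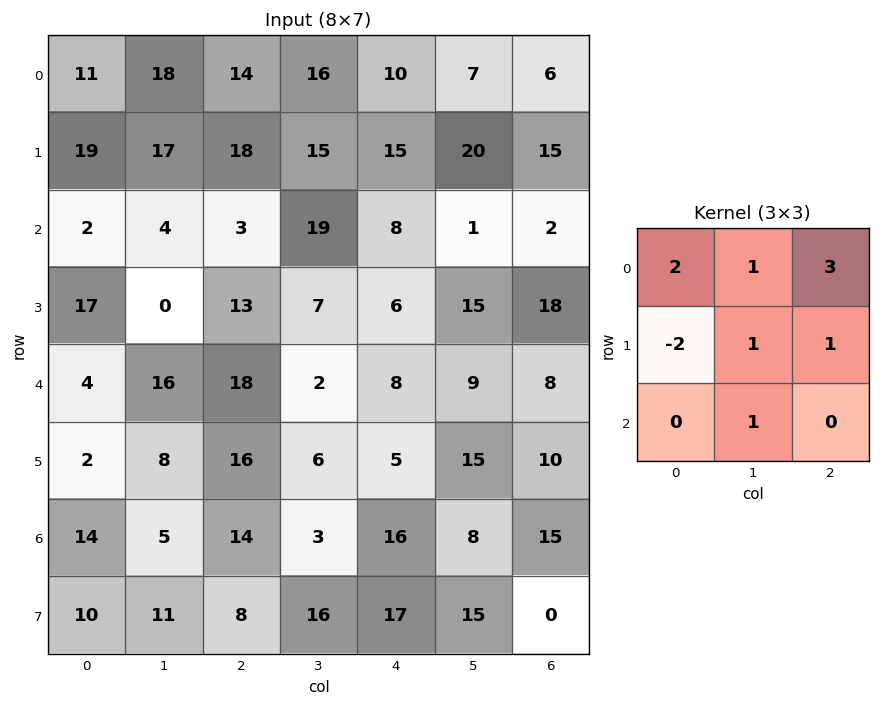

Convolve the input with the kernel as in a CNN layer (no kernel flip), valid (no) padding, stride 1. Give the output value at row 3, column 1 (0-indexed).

The receptive field on the input at this output position is [0 13 7 / 16 18 2 / 8 16 6]. Elementwise product with the kernel and sum: 0·2 + 13·1 + 7·3 + 16·-2 + 18·1 + 2·1 + 16·1.

38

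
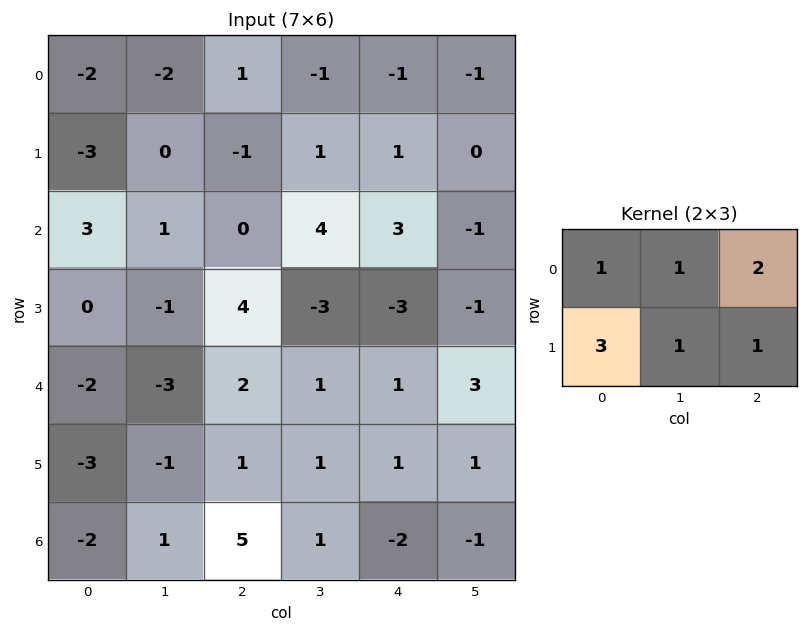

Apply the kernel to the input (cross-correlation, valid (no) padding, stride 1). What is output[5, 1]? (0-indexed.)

11

The receptive field on the input at this output position is [-1 1 1 / 1 5 1]. Elementwise product with the kernel and sum: -1·1 + 1·1 + 1·2 + 1·3 + 5·1 + 1·1.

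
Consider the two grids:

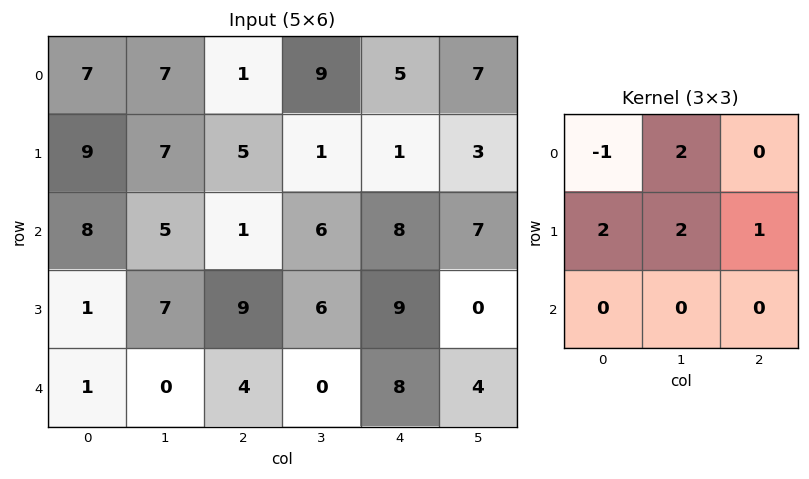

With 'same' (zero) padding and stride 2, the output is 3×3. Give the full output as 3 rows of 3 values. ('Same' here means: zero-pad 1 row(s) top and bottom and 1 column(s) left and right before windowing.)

21 25 35
39 21 36
4 19 32

Output[0,0]: The receptive field on the zero-padded input at this output position is [0 0 0 / 0 7 7 / 0 9 7]. Elementwise product with the kernel and sum: 0·-1 + 0·2 + 0·2 + 7·2 + 7·1.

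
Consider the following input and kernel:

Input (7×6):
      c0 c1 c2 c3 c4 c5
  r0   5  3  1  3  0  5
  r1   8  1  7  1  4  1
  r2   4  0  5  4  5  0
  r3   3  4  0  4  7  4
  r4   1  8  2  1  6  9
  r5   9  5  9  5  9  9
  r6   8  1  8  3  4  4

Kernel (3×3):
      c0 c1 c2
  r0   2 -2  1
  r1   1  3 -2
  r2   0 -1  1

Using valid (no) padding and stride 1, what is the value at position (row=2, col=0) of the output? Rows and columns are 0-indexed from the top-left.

22

The receptive field on the input at this output position is [4 0 5 / 3 4 0 / 1 8 2]. Elementwise product with the kernel and sum: 4·2 + 0·-2 + 5·1 + 3·1 + 4·3 + 0·-2 + 8·-1 + 2·1.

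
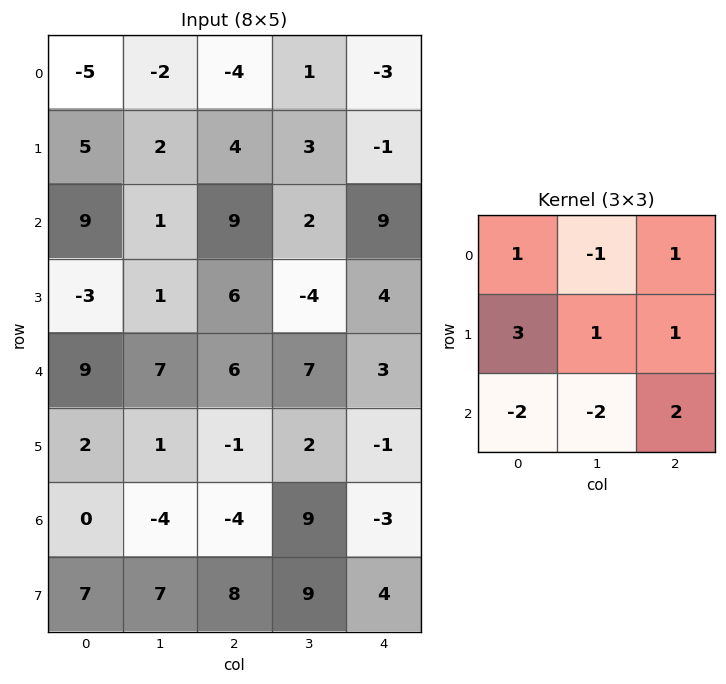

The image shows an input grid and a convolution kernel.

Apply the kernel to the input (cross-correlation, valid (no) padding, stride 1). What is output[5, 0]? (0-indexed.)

-20

The receptive field on the input at this output position is [2 1 -1 / 0 -4 -4 / 7 7 8]. Elementwise product with the kernel and sum: 2·1 + 1·-1 + -1·1 + 0·3 + -4·1 + -4·1 + 7·-2 + 7·-2 + 8·2.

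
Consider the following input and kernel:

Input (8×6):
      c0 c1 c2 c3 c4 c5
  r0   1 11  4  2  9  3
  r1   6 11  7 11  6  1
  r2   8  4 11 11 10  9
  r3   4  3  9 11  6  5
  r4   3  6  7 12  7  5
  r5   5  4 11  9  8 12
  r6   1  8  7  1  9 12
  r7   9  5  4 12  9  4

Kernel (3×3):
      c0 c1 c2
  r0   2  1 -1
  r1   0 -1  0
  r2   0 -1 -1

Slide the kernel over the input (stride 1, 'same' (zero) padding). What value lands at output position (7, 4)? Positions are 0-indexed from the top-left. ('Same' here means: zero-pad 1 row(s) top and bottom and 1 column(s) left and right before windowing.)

-10

The receptive field on the zero-padded input at this output position is [1 9 12 / 12 9 4 / 0 0 0]. Elementwise product with the kernel and sum: 1·2 + 9·1 + 12·-1 + 9·-1 + 0·-1 + 0·-1.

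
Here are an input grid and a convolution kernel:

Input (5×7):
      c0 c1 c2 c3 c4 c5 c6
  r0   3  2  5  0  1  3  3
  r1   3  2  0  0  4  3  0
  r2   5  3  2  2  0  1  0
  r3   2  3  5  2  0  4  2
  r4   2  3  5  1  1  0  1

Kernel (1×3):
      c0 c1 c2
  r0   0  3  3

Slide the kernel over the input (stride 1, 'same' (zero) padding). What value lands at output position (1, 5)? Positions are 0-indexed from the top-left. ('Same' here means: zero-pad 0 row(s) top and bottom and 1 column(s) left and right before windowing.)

9

The receptive field on the zero-padded input at this output position is [4 3 0]. Elementwise product with the kernel and sum: 3·3 + 0·3.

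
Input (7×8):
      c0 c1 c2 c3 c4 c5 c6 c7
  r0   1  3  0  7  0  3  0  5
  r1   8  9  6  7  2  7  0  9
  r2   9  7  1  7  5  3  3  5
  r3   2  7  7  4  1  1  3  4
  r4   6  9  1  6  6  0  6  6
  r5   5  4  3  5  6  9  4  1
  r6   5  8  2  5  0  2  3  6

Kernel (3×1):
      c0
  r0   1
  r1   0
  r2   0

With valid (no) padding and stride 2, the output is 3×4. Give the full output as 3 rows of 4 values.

1 0 0 0
9 1 5 3
6 1 6 6

Output[0,0]: The receptive field on the input at this output position is [1 / 8 / 9]. Elementwise product with the kernel and sum: 1·1.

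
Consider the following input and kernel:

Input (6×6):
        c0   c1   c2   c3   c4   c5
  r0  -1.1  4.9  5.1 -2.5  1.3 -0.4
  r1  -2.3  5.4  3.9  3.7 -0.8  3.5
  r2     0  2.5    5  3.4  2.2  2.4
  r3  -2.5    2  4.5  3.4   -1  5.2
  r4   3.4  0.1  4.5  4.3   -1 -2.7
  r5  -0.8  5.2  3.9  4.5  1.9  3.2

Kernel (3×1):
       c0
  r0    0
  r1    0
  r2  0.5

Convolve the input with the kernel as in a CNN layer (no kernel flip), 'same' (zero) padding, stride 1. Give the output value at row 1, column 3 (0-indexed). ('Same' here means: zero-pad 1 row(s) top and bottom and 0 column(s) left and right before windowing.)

The receptive field on the zero-padded input at this output position is [-2.5 / 3.7 / 3.4]. Elementwise product with the kernel and sum: 3.4·0.5.

1.7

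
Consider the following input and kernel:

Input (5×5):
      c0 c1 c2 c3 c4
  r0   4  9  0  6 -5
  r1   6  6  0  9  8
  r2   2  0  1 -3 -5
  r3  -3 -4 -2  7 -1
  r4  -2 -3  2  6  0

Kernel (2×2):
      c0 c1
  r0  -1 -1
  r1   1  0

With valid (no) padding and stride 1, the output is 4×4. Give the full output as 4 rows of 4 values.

-7 -3 -6 8
-10 -6 -8 -20
-5 -5 0 15
5 3 -3 0

Output[0,0]: The receptive field on the input at this output position is [4 9 / 6 6]. Elementwise product with the kernel and sum: 4·-1 + 9·-1 + 6·1.
Output[0,1]: The receptive field on the input at this output position is [9 0 / 6 0]. Elementwise product with the kernel and sum: 9·-1 + 0·-1 + 6·1.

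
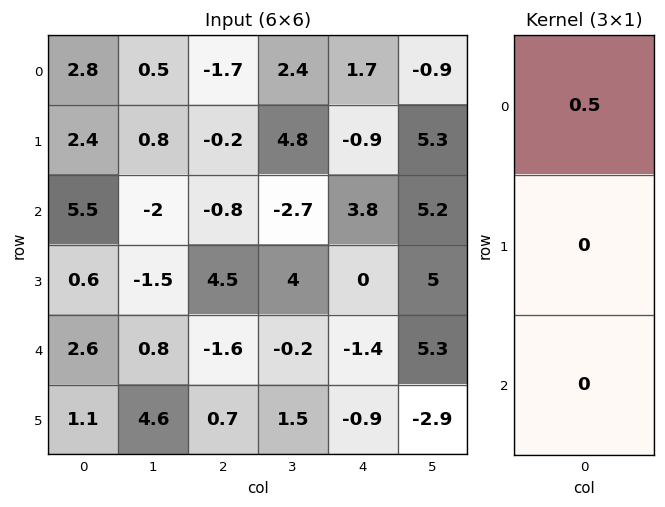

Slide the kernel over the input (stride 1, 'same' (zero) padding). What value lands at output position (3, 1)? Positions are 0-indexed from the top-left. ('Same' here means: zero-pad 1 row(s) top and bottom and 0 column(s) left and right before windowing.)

-1

The receptive field on the zero-padded input at this output position is [-2 / -1.5 / 0.8]. Elementwise product with the kernel and sum: -2·0.5.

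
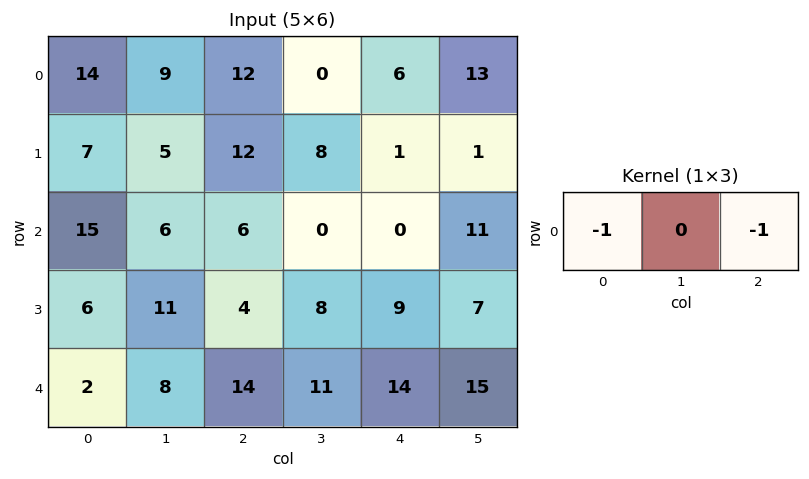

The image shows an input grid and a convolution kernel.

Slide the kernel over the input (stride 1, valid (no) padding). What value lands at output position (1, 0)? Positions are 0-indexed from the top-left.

-19

The receptive field on the input at this output position is [7 5 12]. Elementwise product with the kernel and sum: 7·-1 + 12·-1.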